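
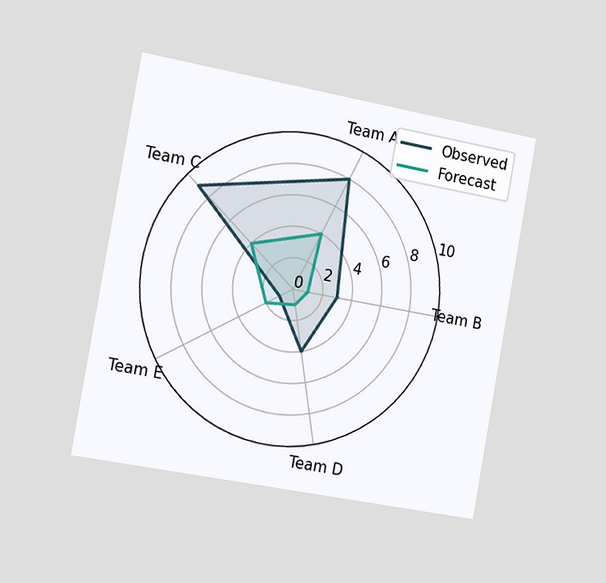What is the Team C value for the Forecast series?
4

The chart is tilted about 10° clockwise and viewed slightly from the left. On the Team C axis, Forecast reaches 4.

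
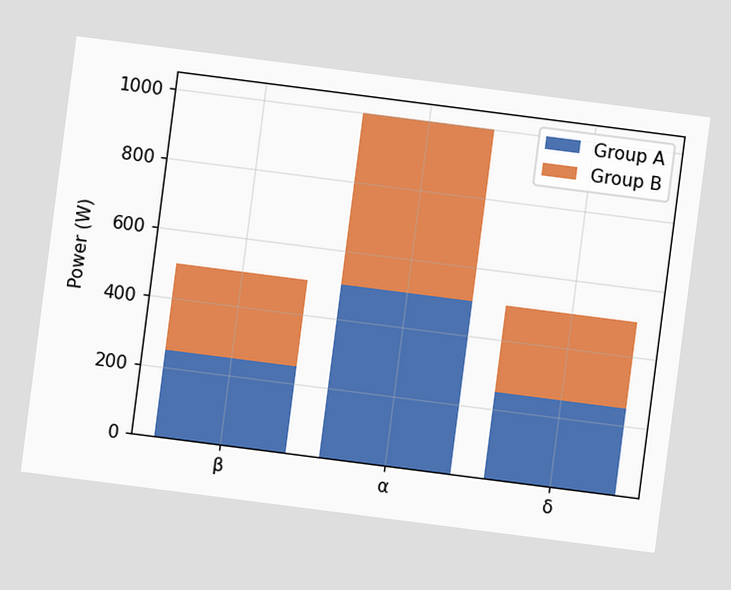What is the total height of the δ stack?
The chart is tilted about 7° clockwise. The δ stack's top reaches 500W on the y-axis.

500W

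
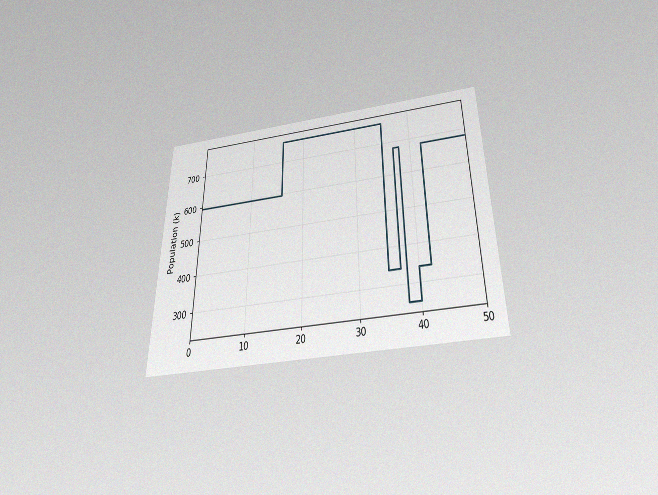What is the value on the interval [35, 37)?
340k

The chart is viewed slightly from below, with some photo noise. On [35, 37) the step sits at 340k.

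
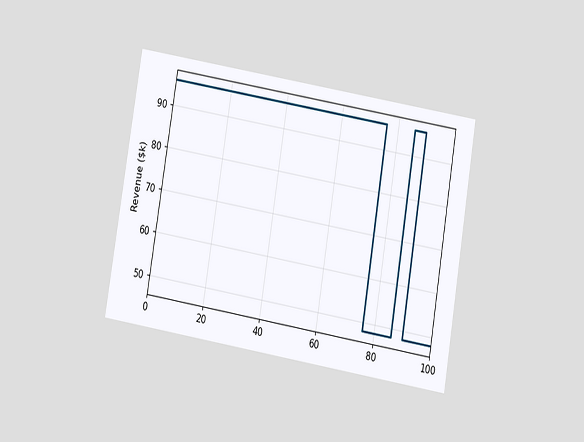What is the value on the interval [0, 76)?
$96k

The chart is tilted about 10° clockwise and viewed slightly from below. On [0, 76) the step sits at $96k.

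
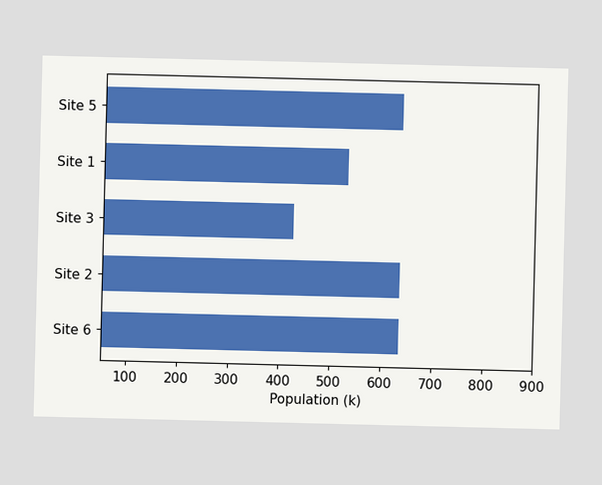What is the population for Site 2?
636k

Reading along the chart's x-axis, the Site 2 bar reaches 636k.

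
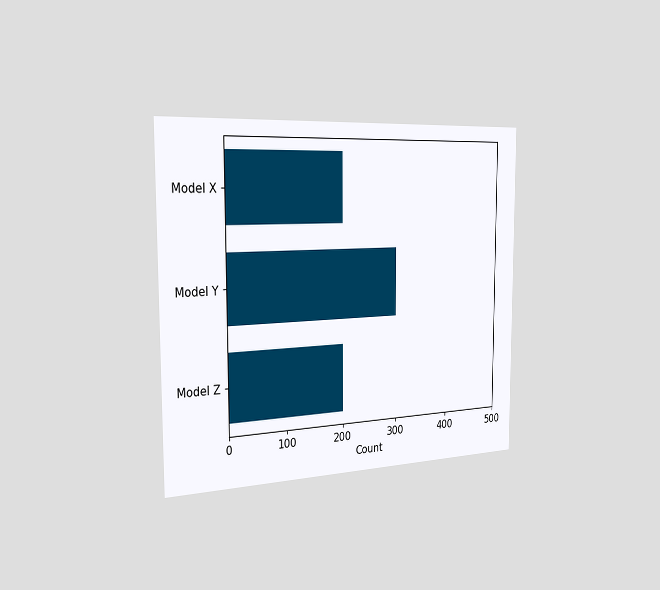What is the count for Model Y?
300

The chart is viewed slightly from the left. Reading along the chart's x-axis, the Model Y bar reaches 300.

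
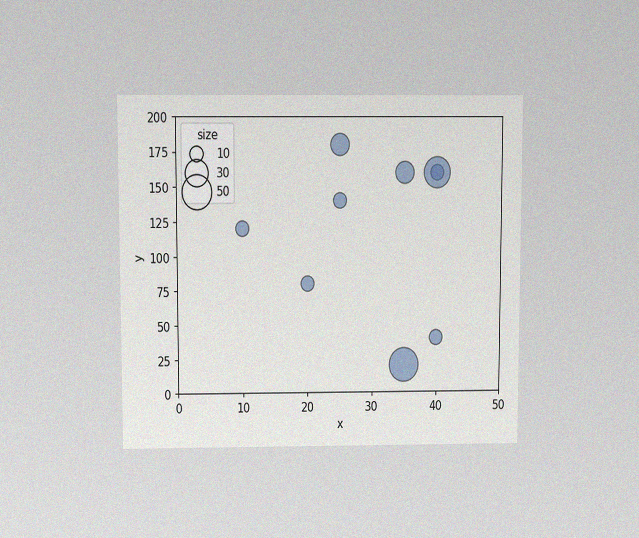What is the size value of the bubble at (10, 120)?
The chart is viewed slightly from above, with some photo noise. Matching the bubble at (10, 120) against the size legend gives 10.

10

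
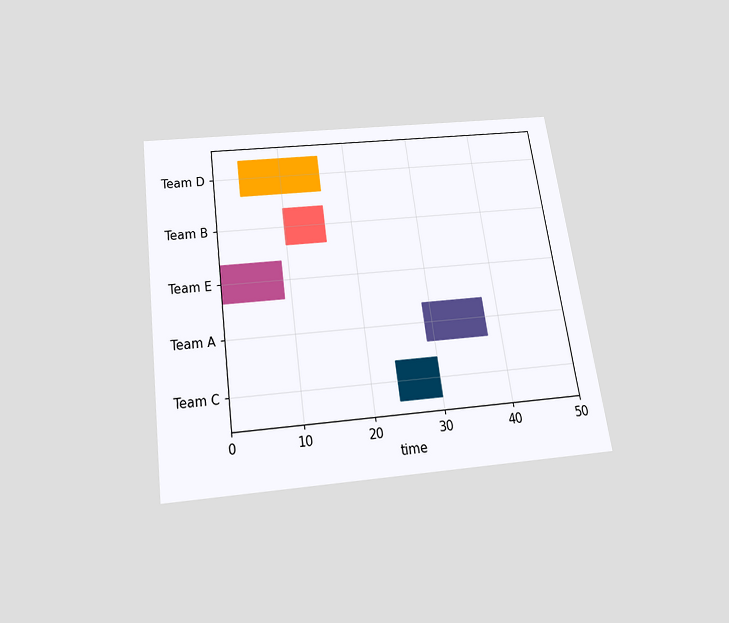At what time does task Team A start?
29

The chart is tilted about 8° counter-clockwise and viewed slightly from below. The Team A bar begins at t=29.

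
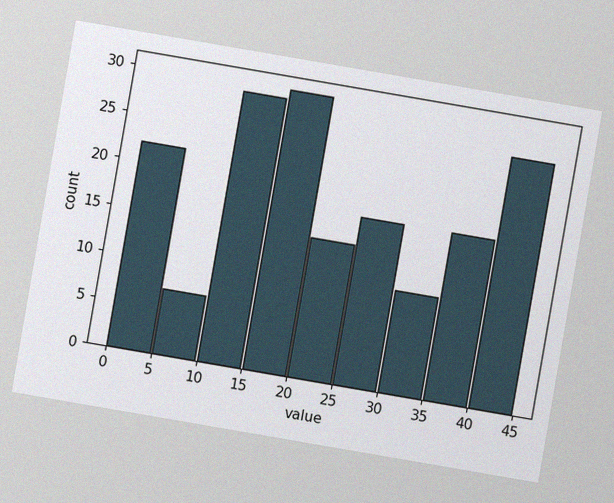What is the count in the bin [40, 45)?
The chart is tilted about 10° clockwise, with some photo noise. The [40, 45) bin has height 27.

27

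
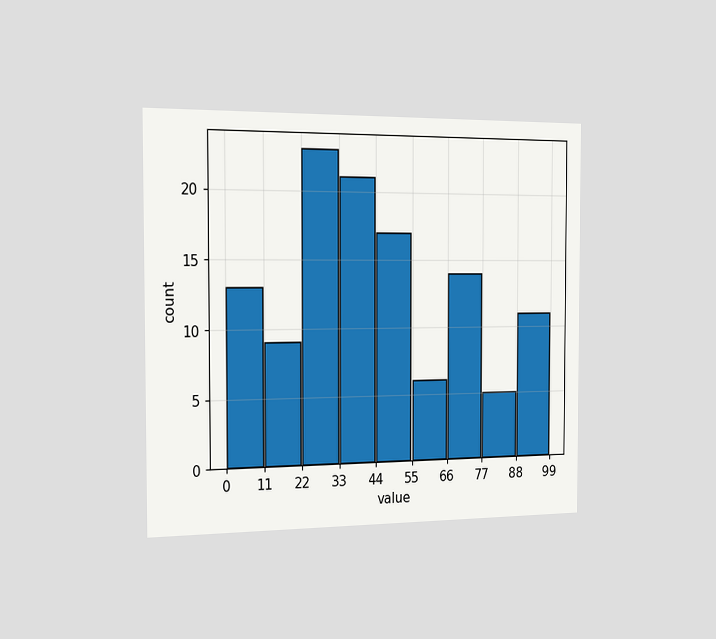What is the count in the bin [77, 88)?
5

The chart is viewed slightly from the left. The [77, 88) bin has height 5.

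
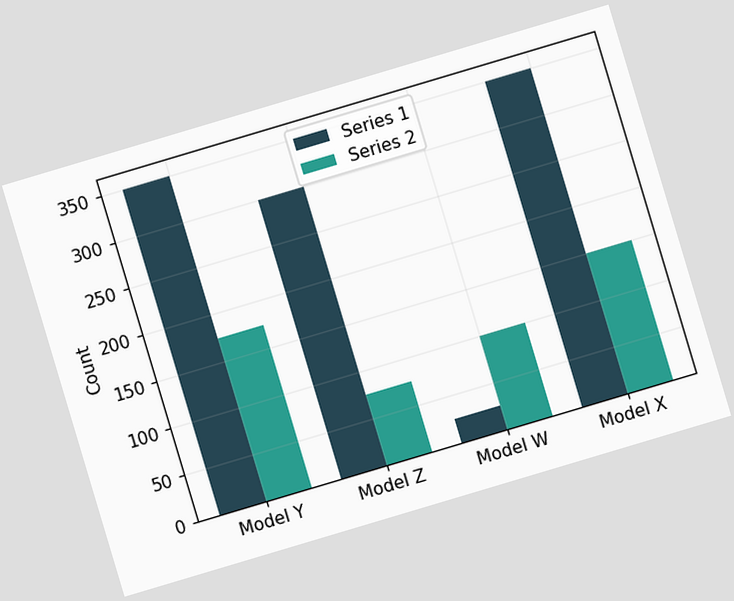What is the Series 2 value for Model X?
The chart is tilted about 17° counter-clockwise. The Series 2 bar at Model X reaches 150 on the y-axis.

150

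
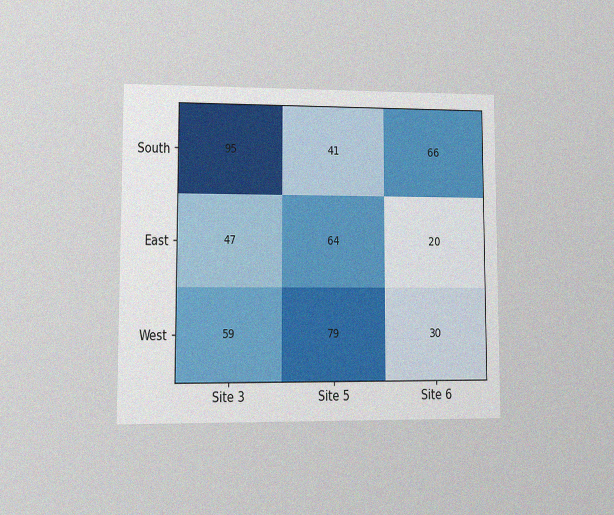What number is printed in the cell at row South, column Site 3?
95

The chart is viewed at a slight angle, with some photo noise. The (South, Site 3) cell reads 95.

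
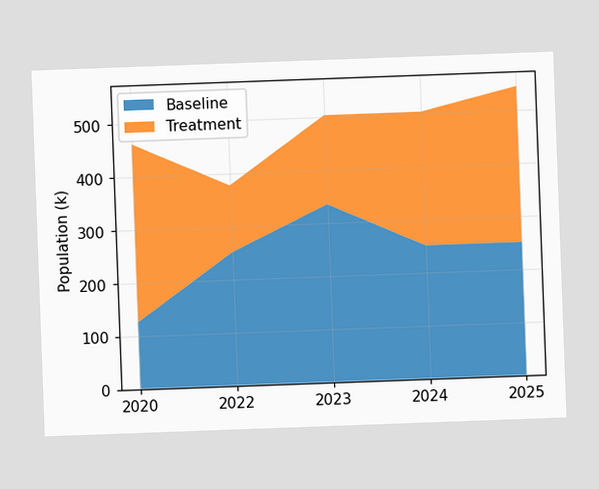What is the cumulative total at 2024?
The chart is tilted about 2° counter-clockwise. The stacked total at 2024 reaches 504k.

504k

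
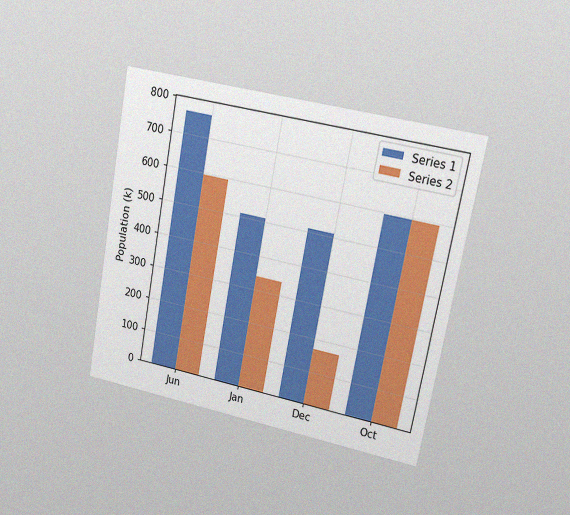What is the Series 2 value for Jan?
340k

The chart is tilted about 11° clockwise and viewed at a slight angle, with some photo noise. The Series 2 bar at Jan reaches 340k on the y-axis.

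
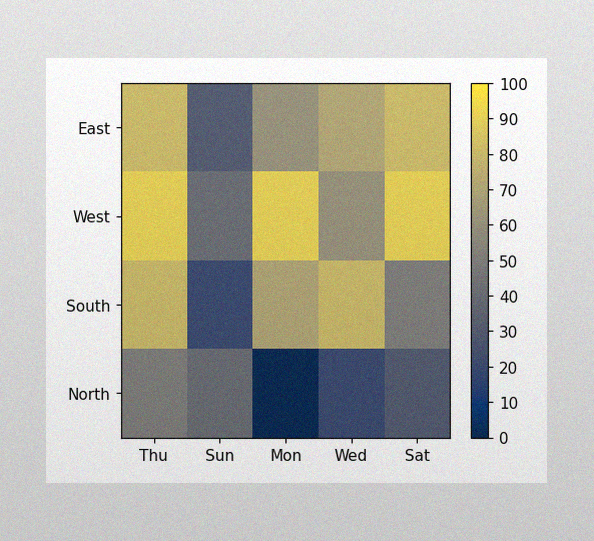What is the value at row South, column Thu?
80

The image has some photo noise and uneven lighting. Matching cell (South, Thu) against the colorbar gives 80.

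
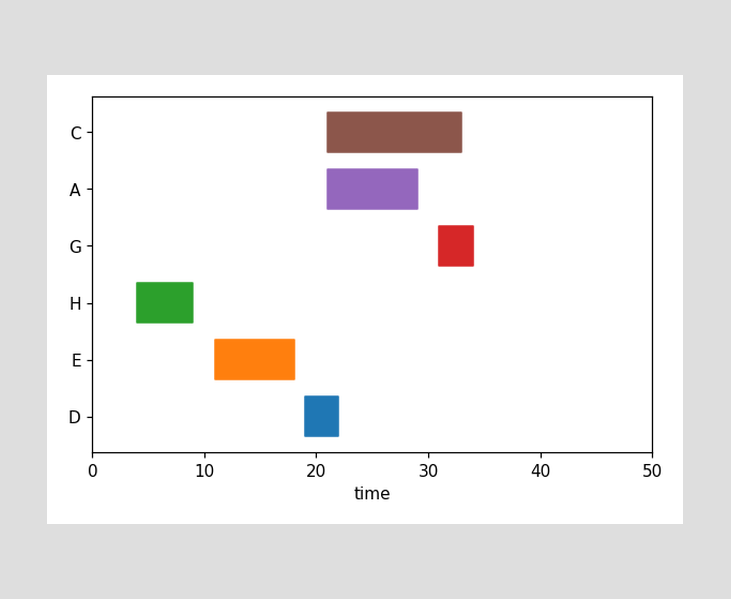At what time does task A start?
The A bar begins at t=21.

21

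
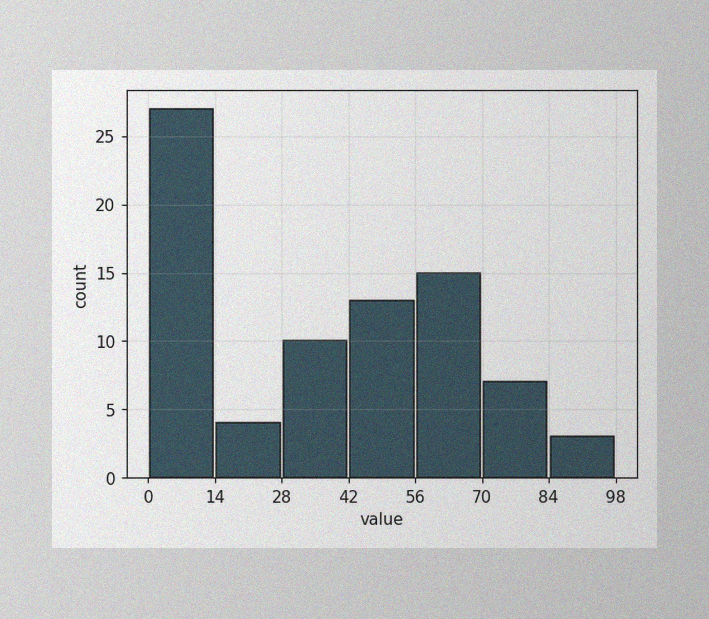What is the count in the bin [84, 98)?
The image has some photo noise and uneven lighting. The [84, 98) bin has height 3.

3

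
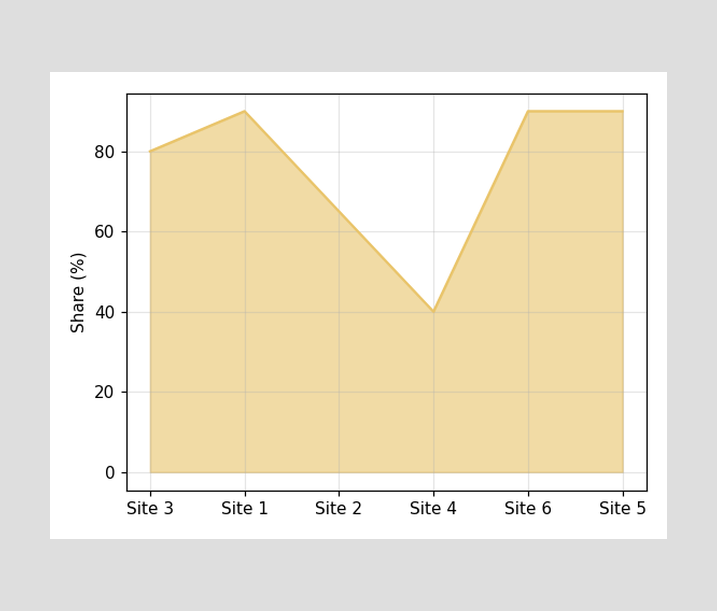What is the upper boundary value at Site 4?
40%

At Site 4 the upper boundary is at 40%.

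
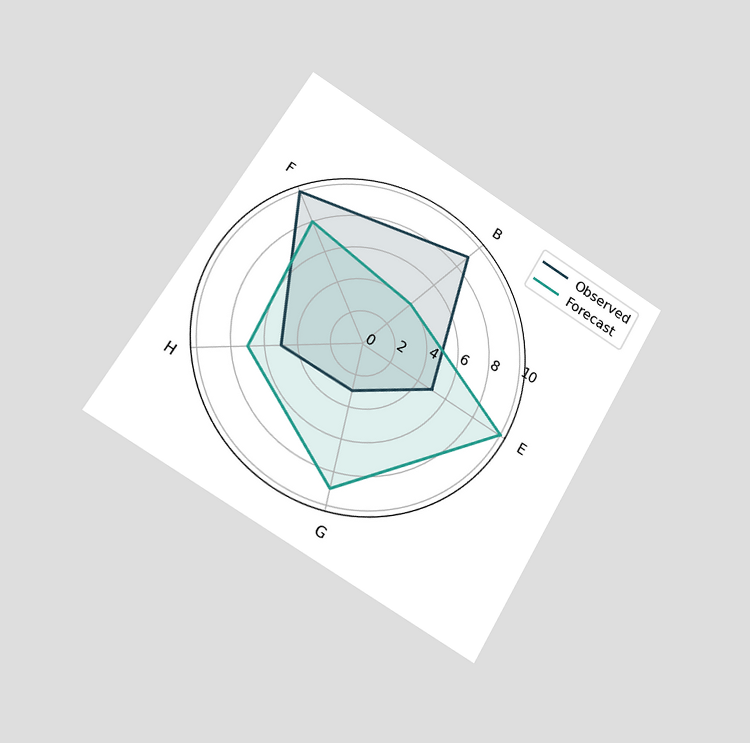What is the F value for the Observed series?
10

The chart is tilted about 30° clockwise and viewed at a slight angle. On the F axis, Observed reaches 10.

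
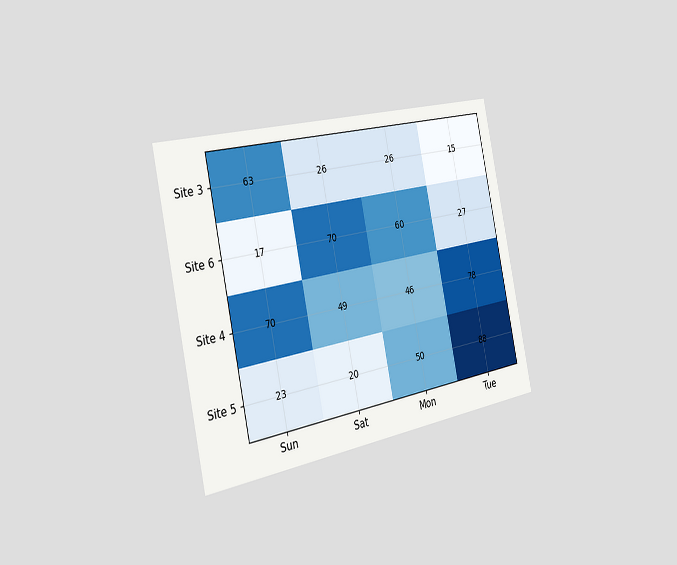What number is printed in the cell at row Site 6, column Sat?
70

The chart is tilted about 12° counter-clockwise and viewed slightly from the left. The (Site 6, Sat) cell reads 70.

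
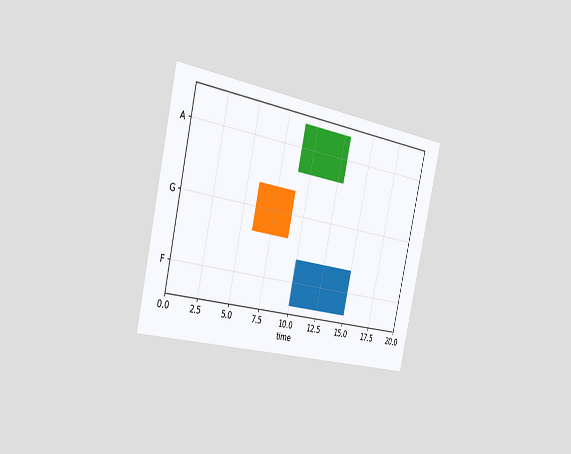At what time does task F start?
10

The chart is tilted about 13° clockwise and viewed slightly from the left. The F bar begins at t=10.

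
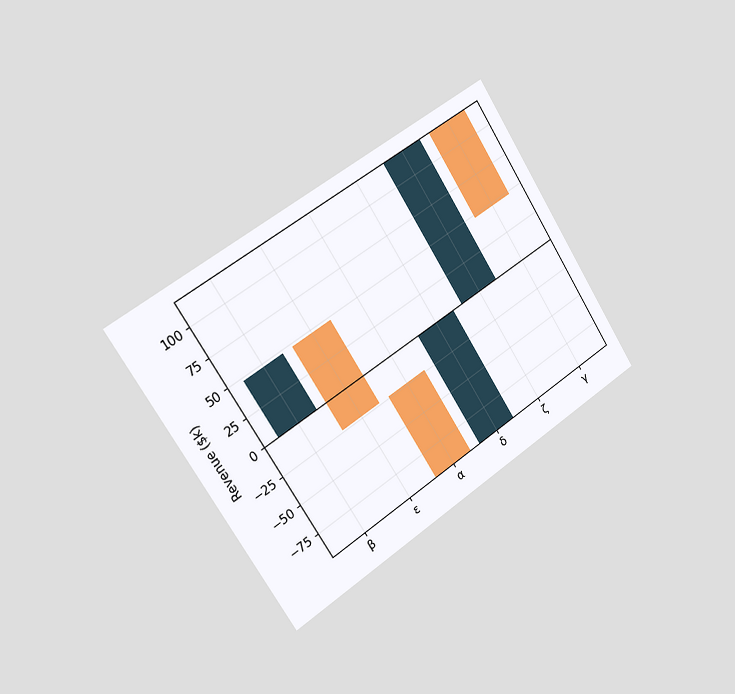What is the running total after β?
$48k

The chart is tilted about 33° counter-clockwise and viewed slightly from the left. After β the running total reaches $48k.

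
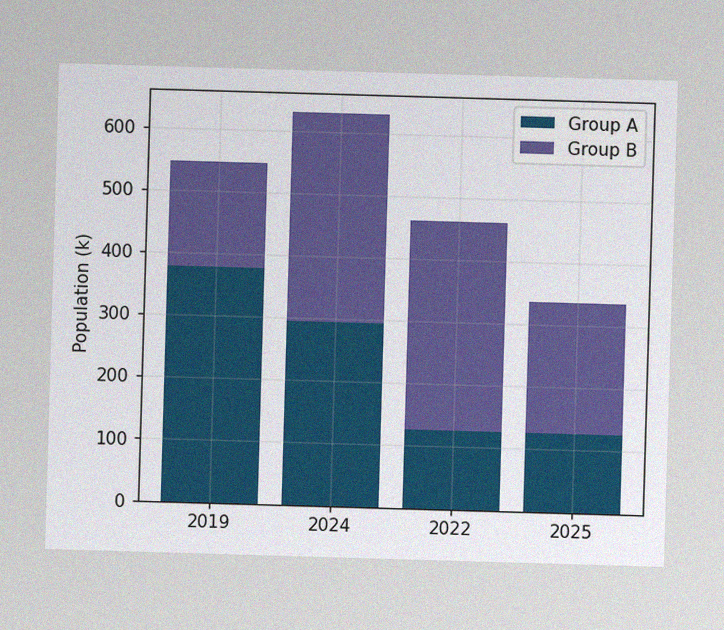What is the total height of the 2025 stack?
336k

The image has some photo noise and uneven lighting. The 2025 stack's top reaches 336k on the y-axis.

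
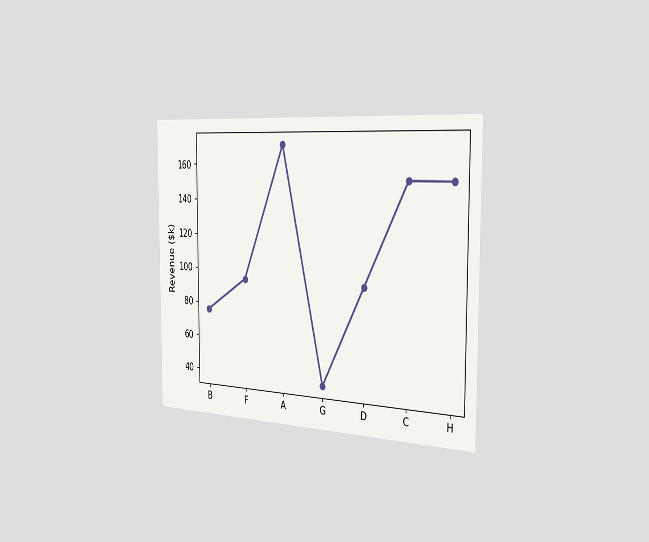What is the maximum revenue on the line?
The chart is viewed slightly from the right. The highest point is at A, and reading across to the y-axis gives $171k.

$171k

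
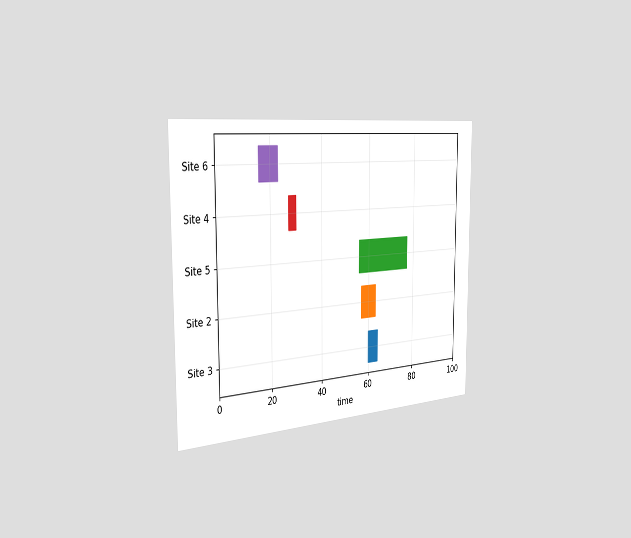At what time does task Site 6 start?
The chart is viewed slightly from the left. The Site 6 bar begins at t=16.

16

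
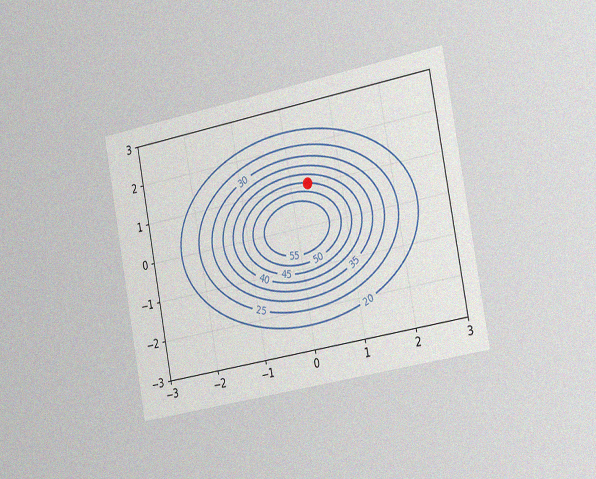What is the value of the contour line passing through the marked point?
45

The chart is tilted about 11° counter-clockwise and viewed slightly from the right, with some photo noise. The marked point sits on the contour labelled 45.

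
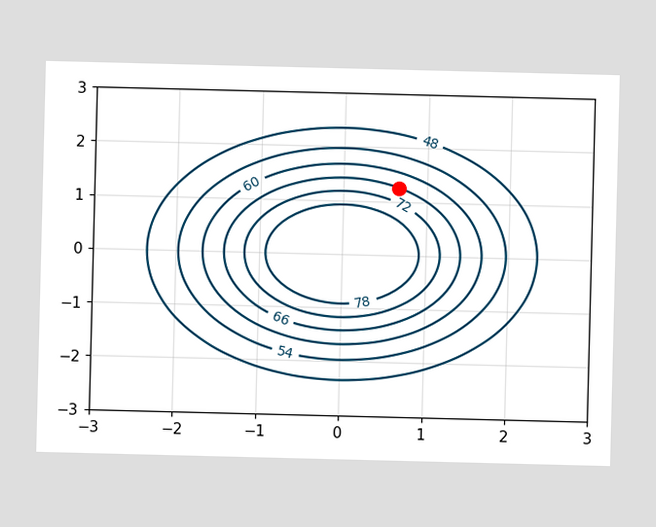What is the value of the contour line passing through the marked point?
The marked point sits on the contour labelled 66.

66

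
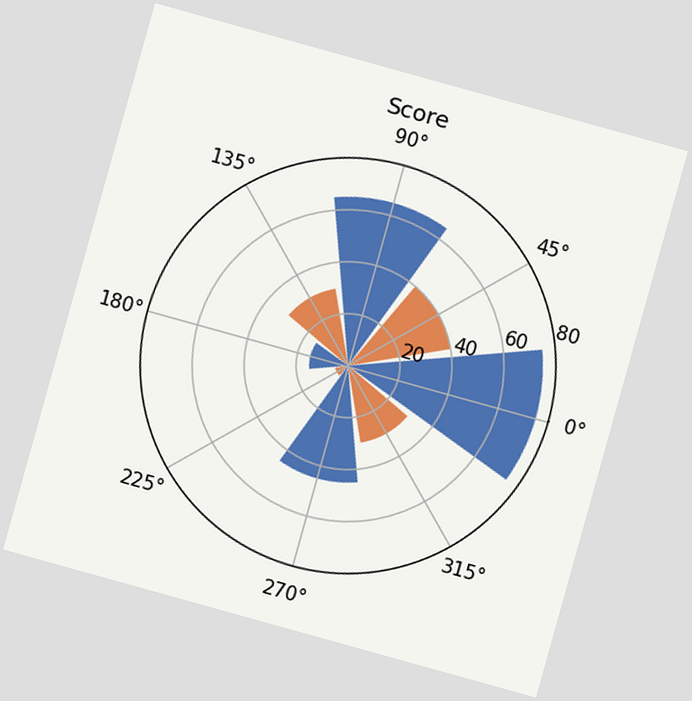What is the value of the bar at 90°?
The chart is tilted about 16° clockwise. The bar at 90° reaches 65 on the radial axis.

65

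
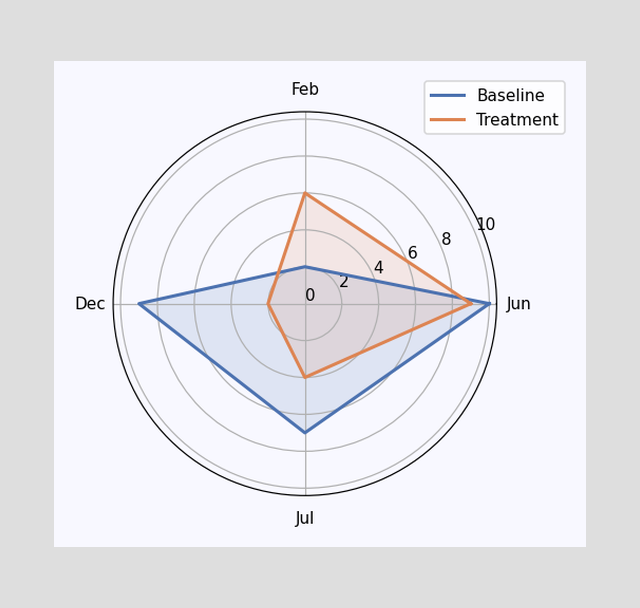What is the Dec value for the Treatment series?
2

On the Dec axis, Treatment reaches 2.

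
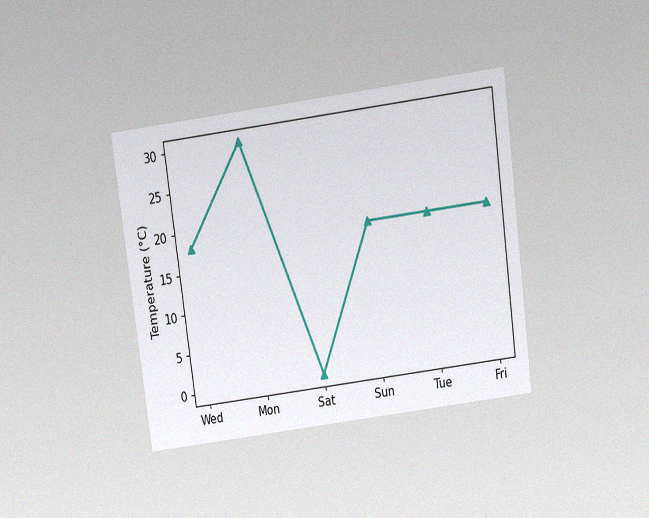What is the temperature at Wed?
18°C

The chart is tilted about 8° counter-clockwise and viewed slightly from above, with some photo noise. At Wed, the line is at 18°C.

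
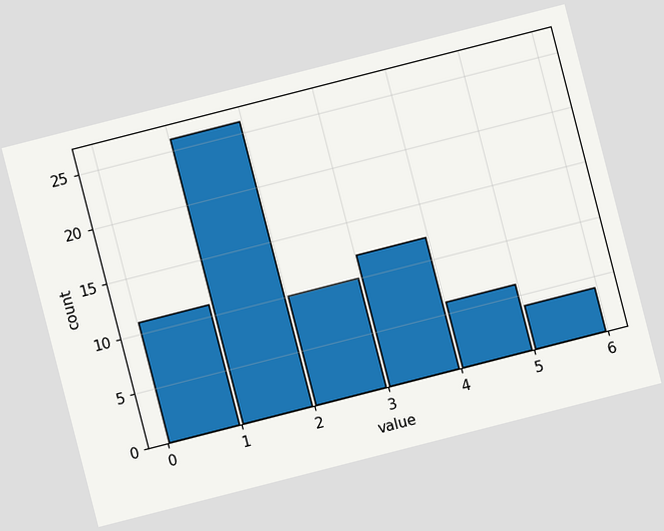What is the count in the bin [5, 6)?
The chart is tilted about 14° counter-clockwise. The [5, 6) bin has height 4.

4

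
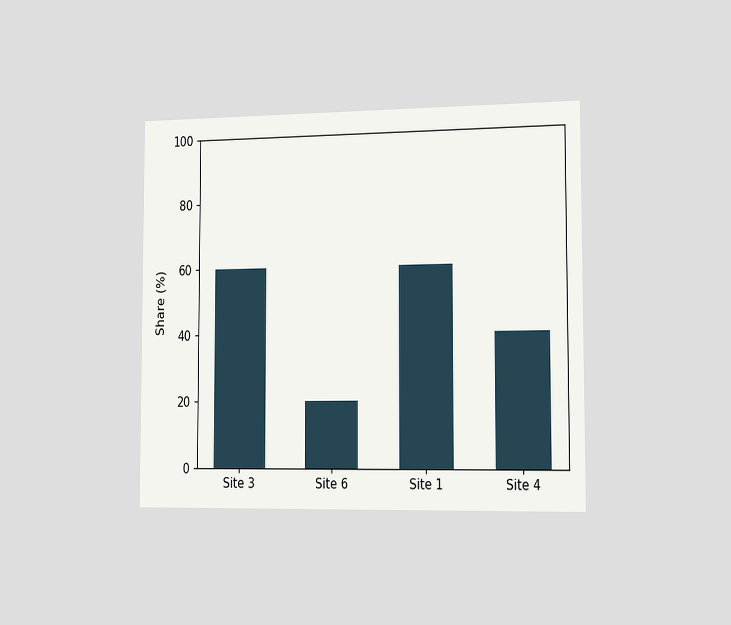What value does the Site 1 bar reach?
60%

The chart is viewed slightly from the right. Reading along the chart's y-axis, the Site 1 bar reaches 60%.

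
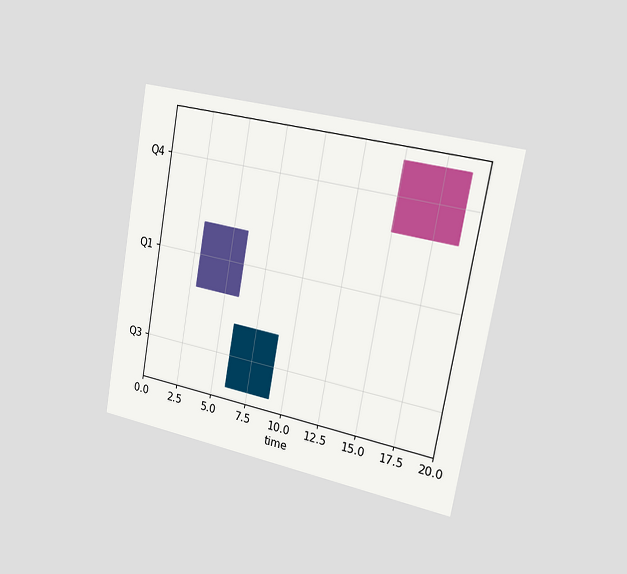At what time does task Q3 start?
6

The chart is tilted about 10° clockwise and viewed slightly from the right. The Q3 bar begins at t=6.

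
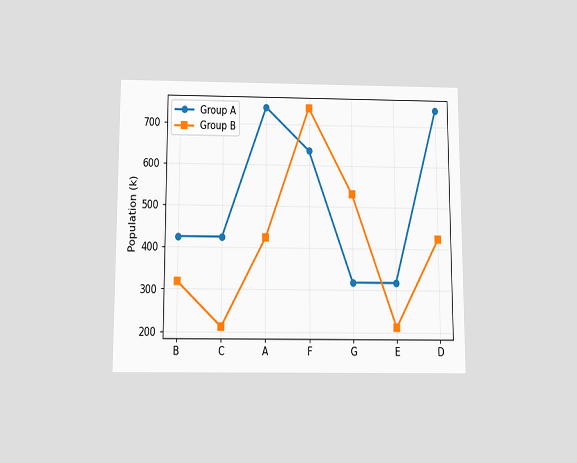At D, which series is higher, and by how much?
Group A, by 318k

The chart is viewed slightly from below. At D, Group A sits above the other line by 318k.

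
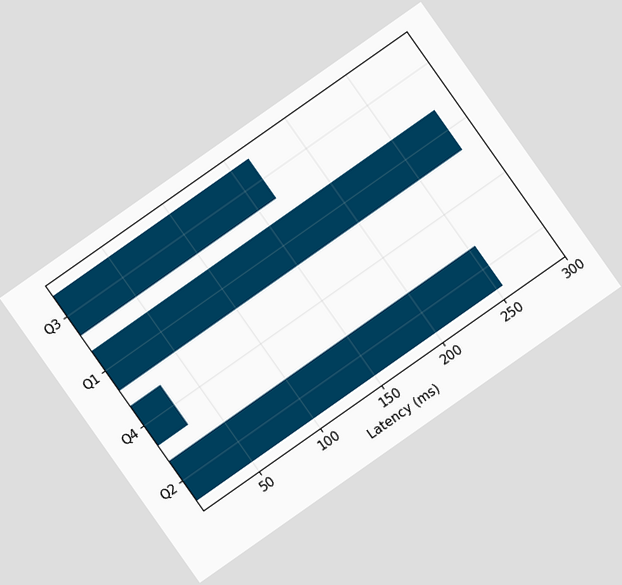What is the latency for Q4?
The chart is tilted about 35° counter-clockwise. Reading along the chart's x-axis, the Q4 bar reaches 30ms.

30ms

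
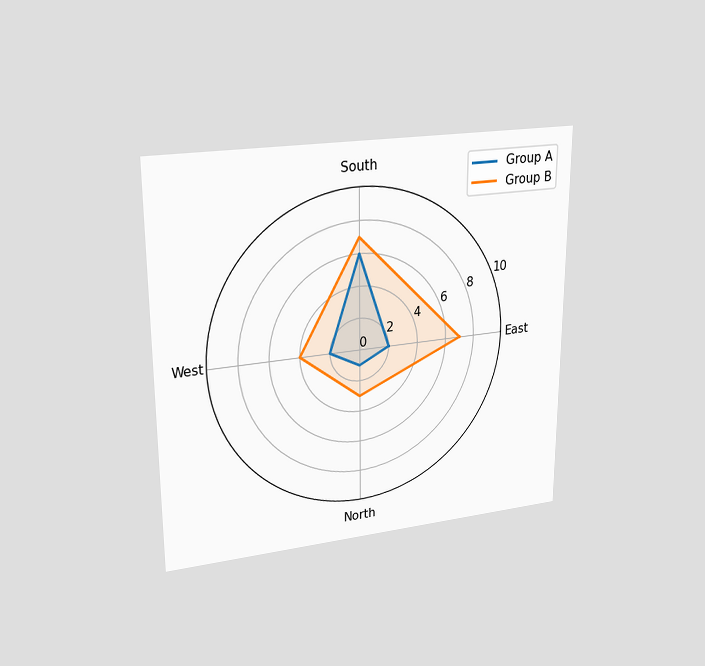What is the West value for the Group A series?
2

The chart is viewed at a slight angle. On the West axis, Group A reaches 2.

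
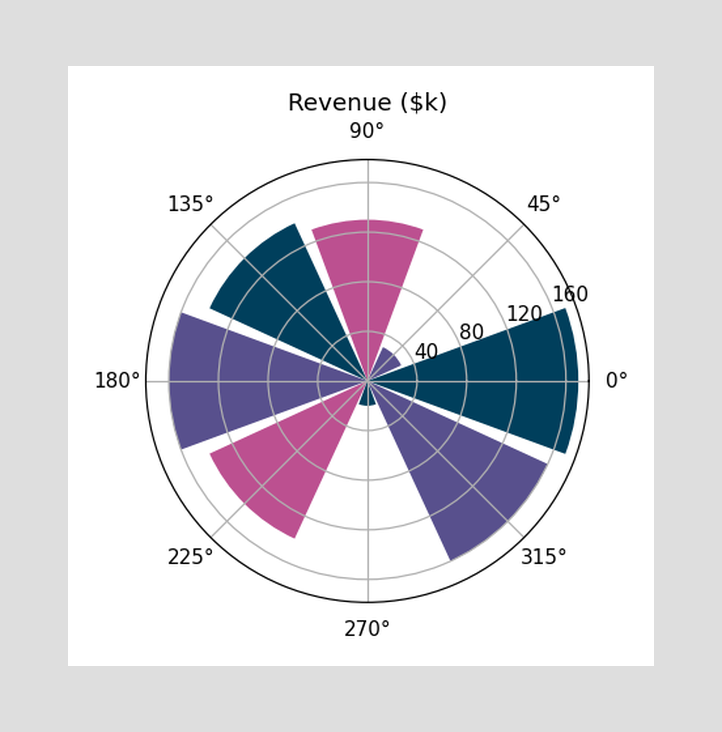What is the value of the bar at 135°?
$140k

The bar at 135° reaches $140k on the radial axis.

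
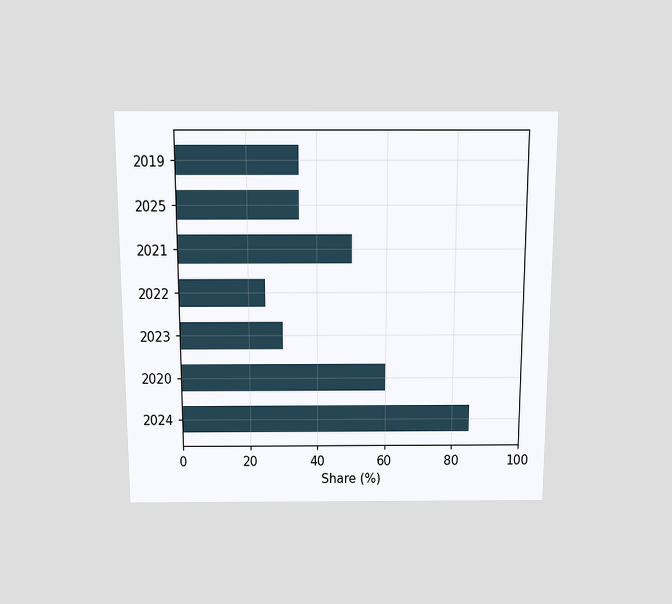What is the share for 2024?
85%

The chart is viewed slightly from above. Reading along the chart's x-axis, the 2024 bar reaches 85%.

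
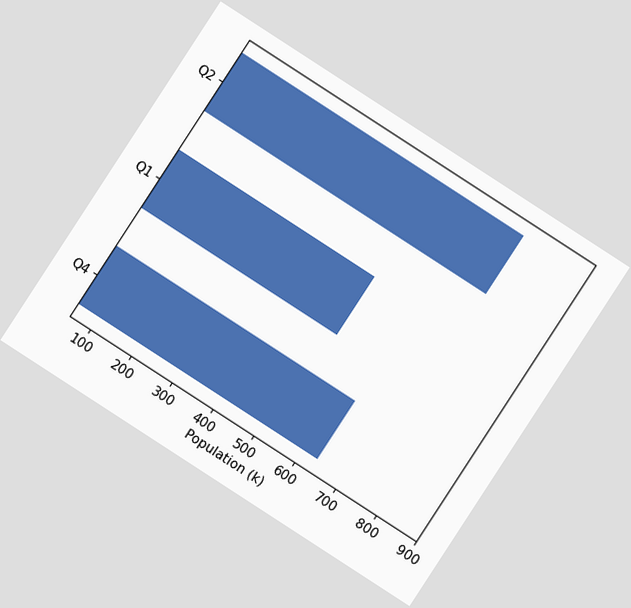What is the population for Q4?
636k

The chart is tilted about 33° clockwise. Reading along the chart's x-axis, the Q4 bar reaches 636k.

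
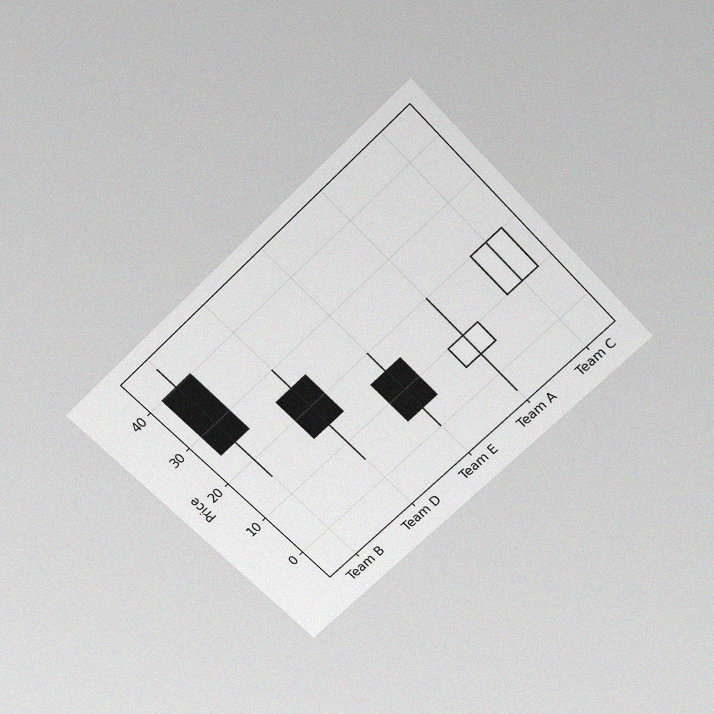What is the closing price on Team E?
The chart is tilted about 44° counter-clockwise and viewed slightly from above, with some photo noise. The Team E candle closes at 5.

5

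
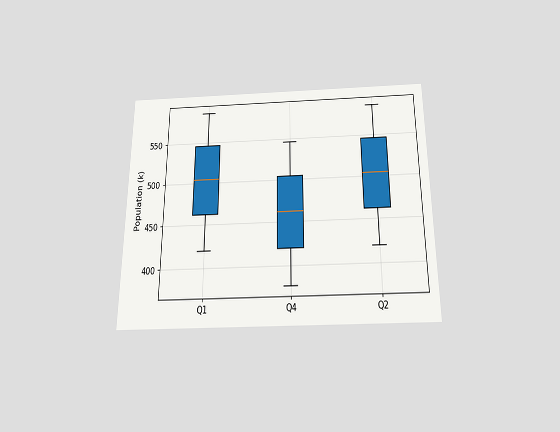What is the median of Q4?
462k

The chart is viewed slightly from below. The median line in the Q4 box sits at 462k.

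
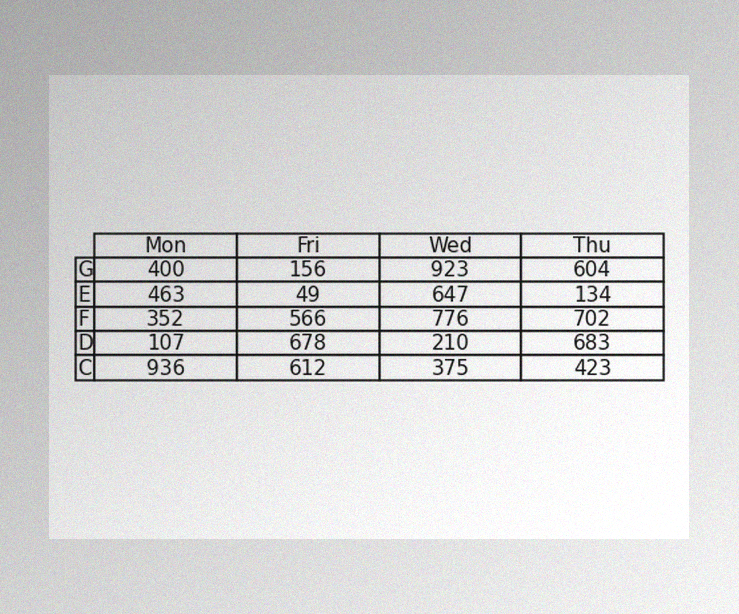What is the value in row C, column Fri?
The image has some photo noise and uneven lighting. The (C, Fri) cell reads 612.

612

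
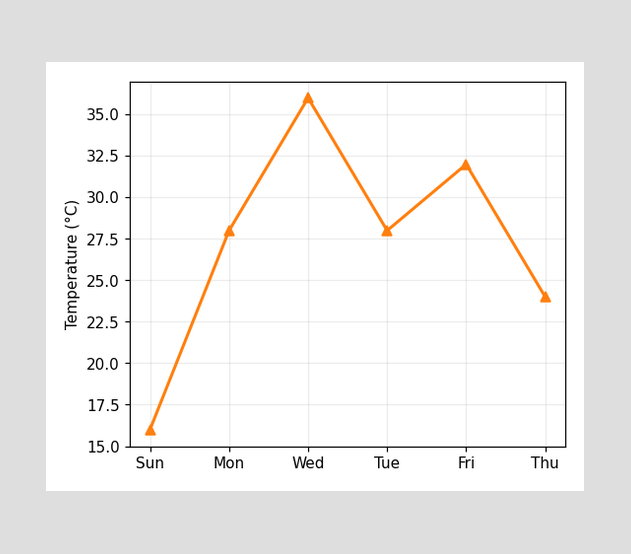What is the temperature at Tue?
At Tue, the line is at 28°C.

28°C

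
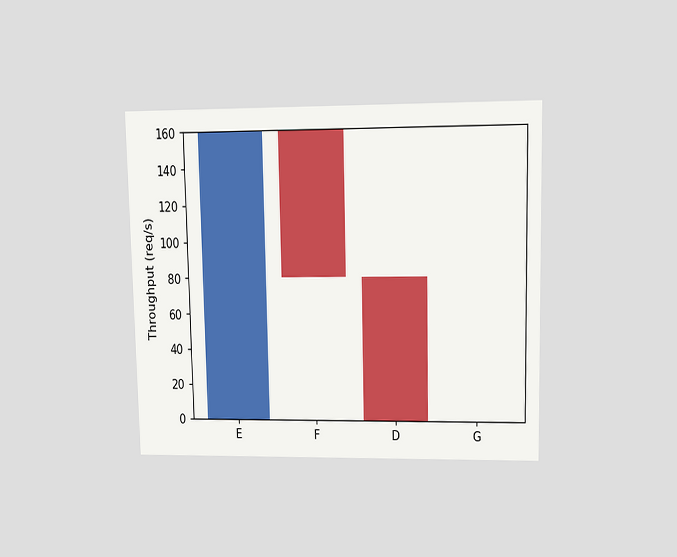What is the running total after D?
The chart is viewed at a slight angle. After D the running total reaches 0req/s.

0req/s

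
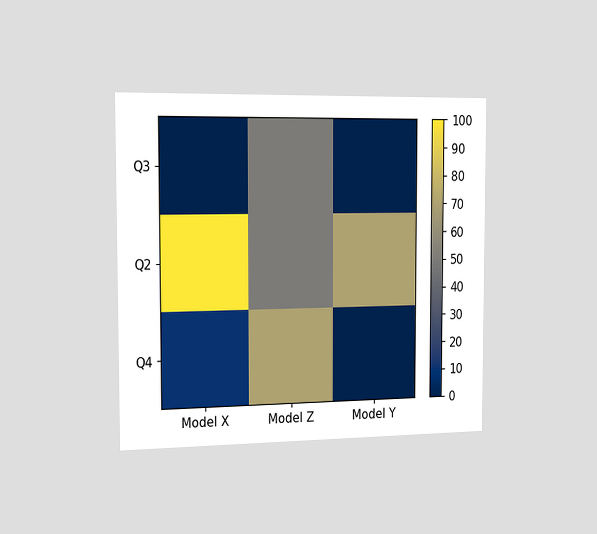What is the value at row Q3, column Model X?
0

The chart is viewed slightly from the left. Matching cell (Q3, Model X) against the colorbar gives 0.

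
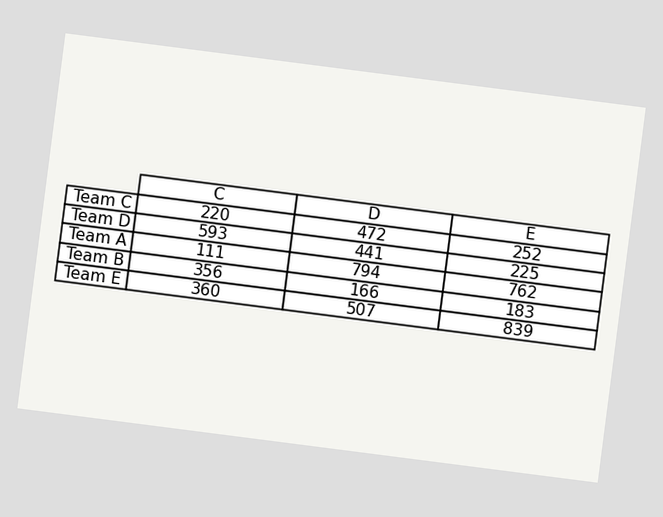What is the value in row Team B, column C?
356

The chart is tilted about 7° clockwise. The (Team B, C) cell reads 356.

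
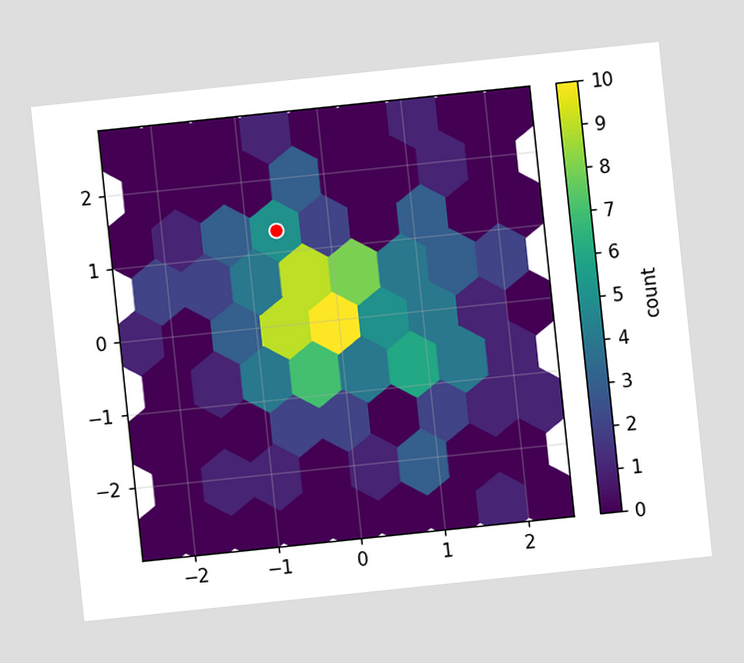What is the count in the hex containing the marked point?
The chart is tilted about 6° counter-clockwise. The marked hex reads 5 on the colorbar.

5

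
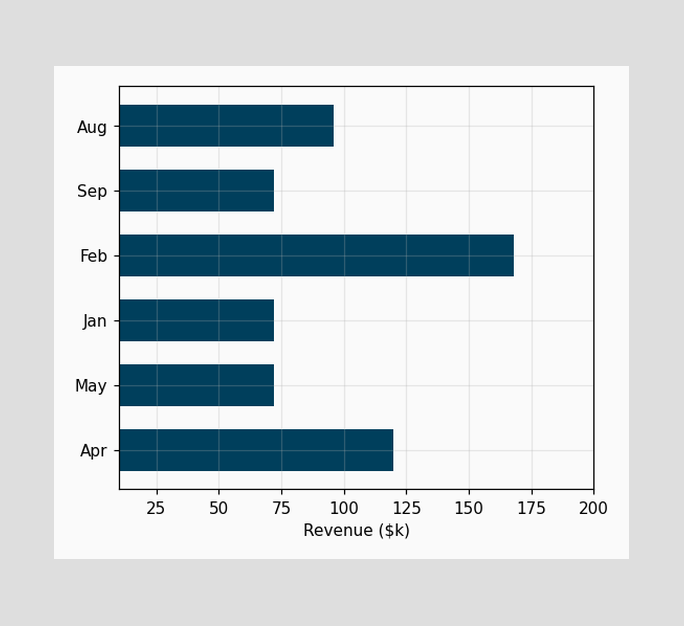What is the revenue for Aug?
Reading along the chart's x-axis, the Aug bar reaches $96k.

$96k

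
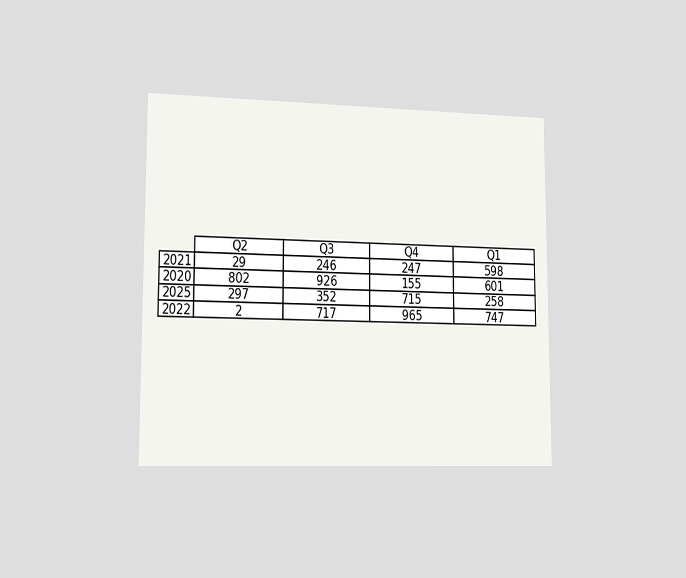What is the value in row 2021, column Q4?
247

The chart is viewed slightly from the left. The (2021, Q4) cell reads 247.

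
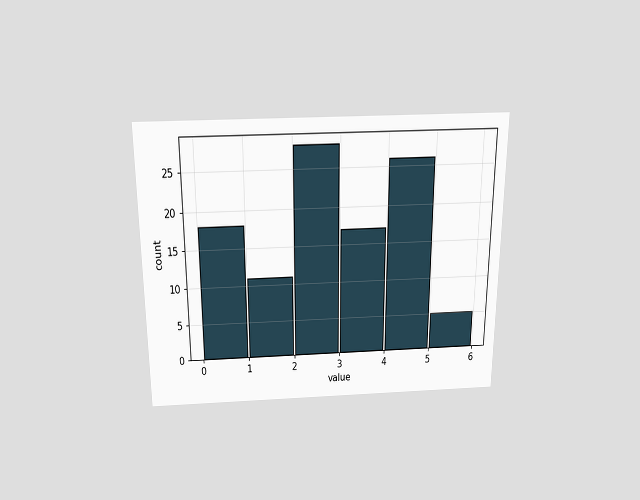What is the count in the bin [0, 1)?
18

The chart is viewed slightly from above. The [0, 1) bin has height 18.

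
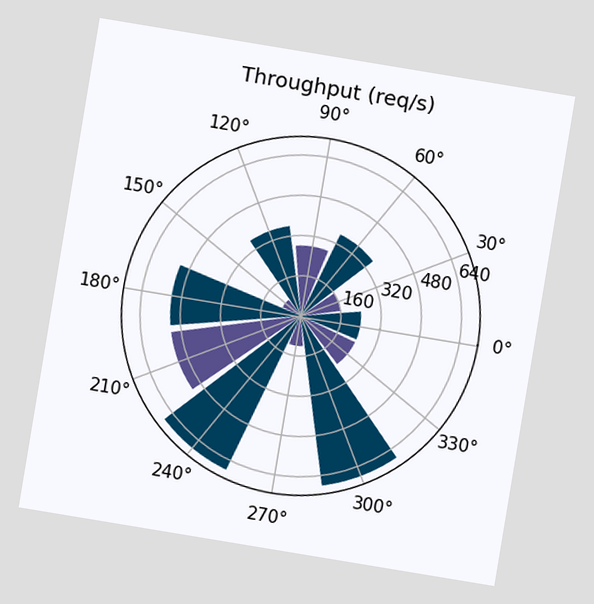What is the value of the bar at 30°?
160req/s

The chart is tilted about 9° clockwise. The bar at 30° reaches 160req/s on the radial axis.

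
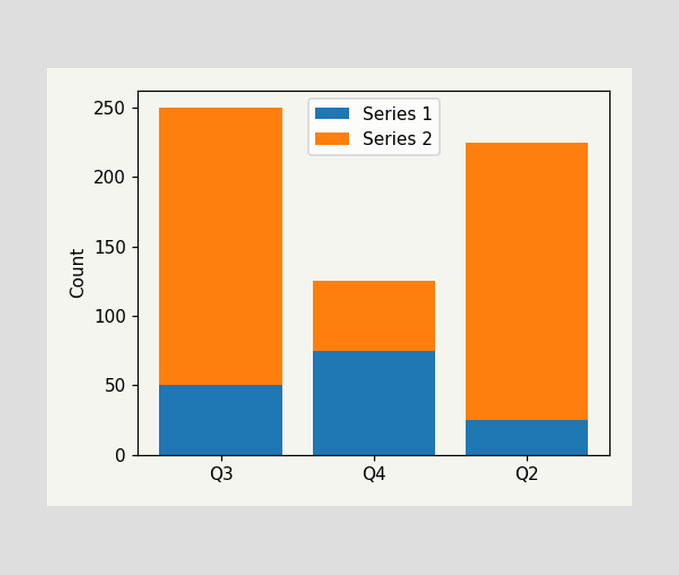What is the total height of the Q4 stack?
The Q4 stack's top reaches 125 on the y-axis.

125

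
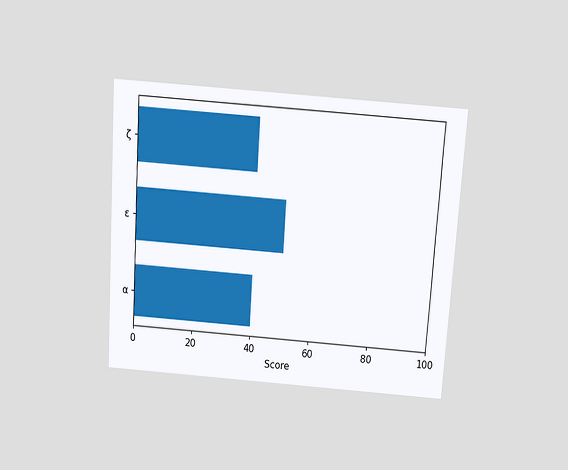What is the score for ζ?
The chart is tilted about 4° clockwise and viewed slightly from above. Reading along the chart's x-axis, the ζ bar reaches 40.

40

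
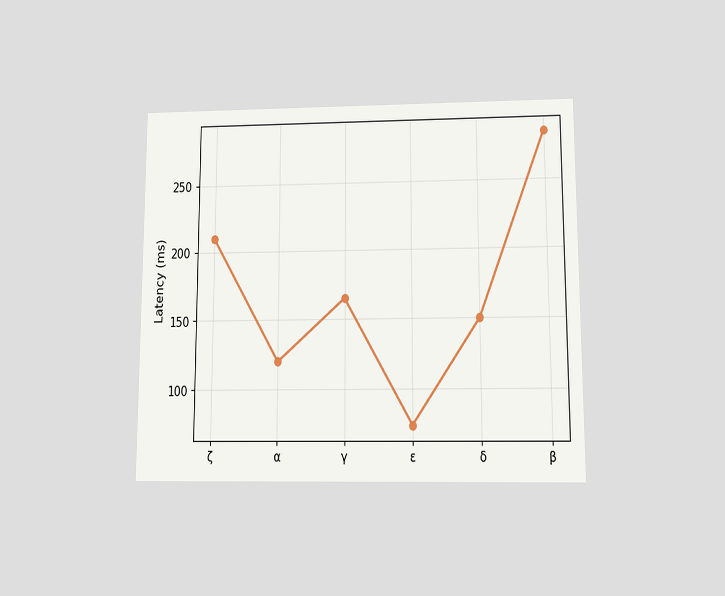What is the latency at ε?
75ms

The chart is viewed slightly from below. At ε, the line is at 75ms.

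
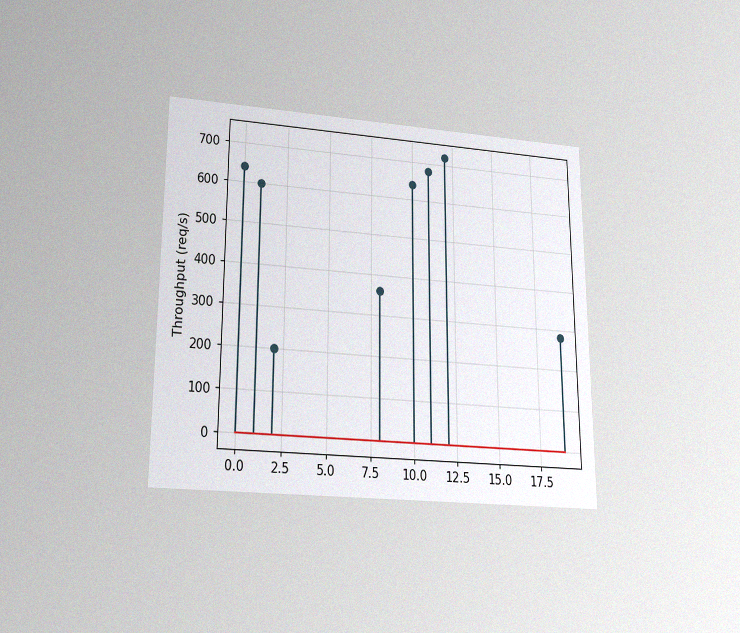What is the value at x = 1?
600req/s

The chart is viewed slightly from below, with some photo noise. The stem at x=1 reaches 600req/s.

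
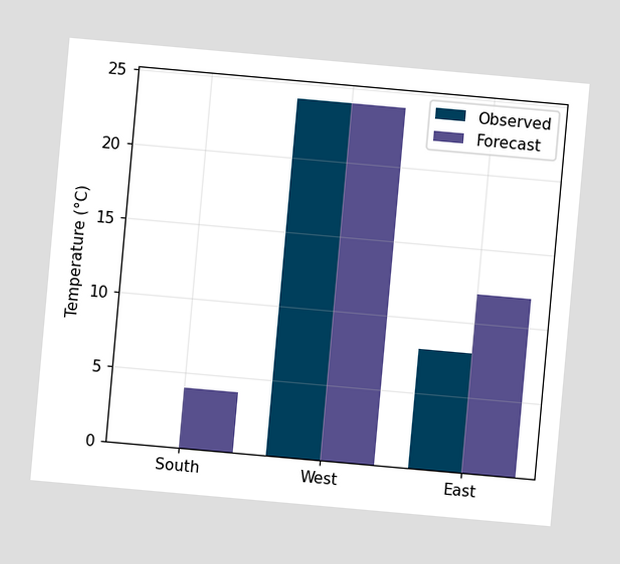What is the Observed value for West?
The chart is tilted about 5° clockwise. The Observed bar at West reaches 24°C on the y-axis.

24°C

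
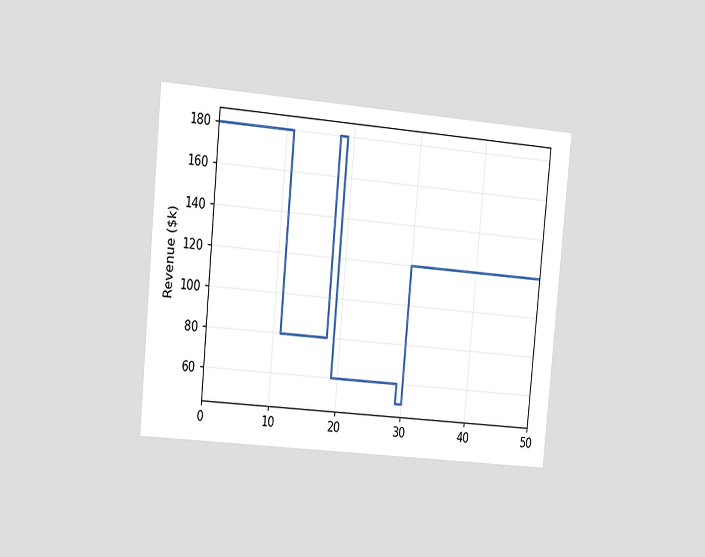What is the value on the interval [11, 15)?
$80k

The chart is tilted about 5° clockwise and viewed slightly from the left. On [11, 15) the step sits at $80k.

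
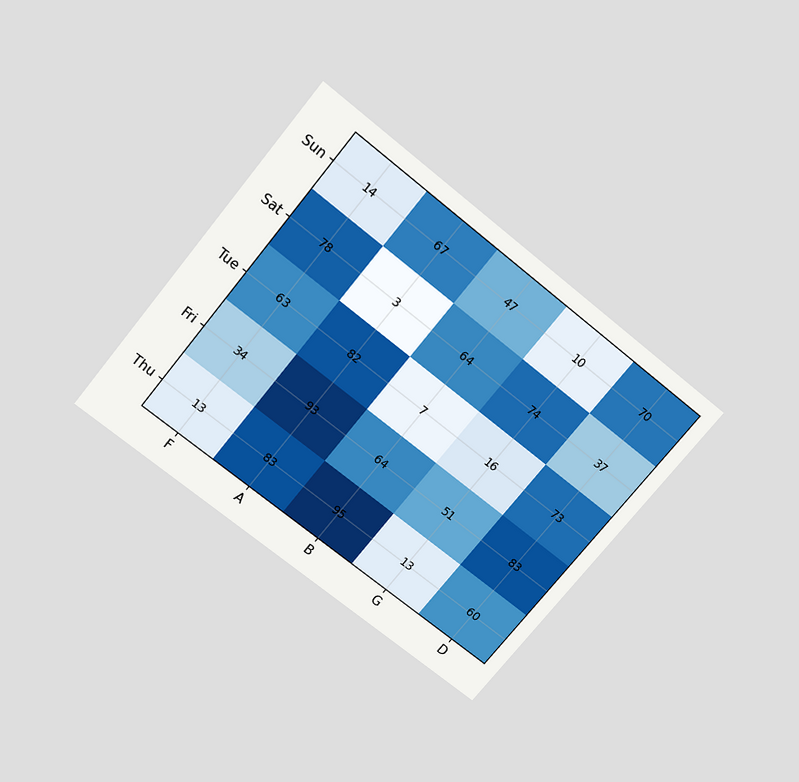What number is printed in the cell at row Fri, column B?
The chart is tilted about 39° clockwise and viewed slightly from above. The (Fri, B) cell reads 64.

64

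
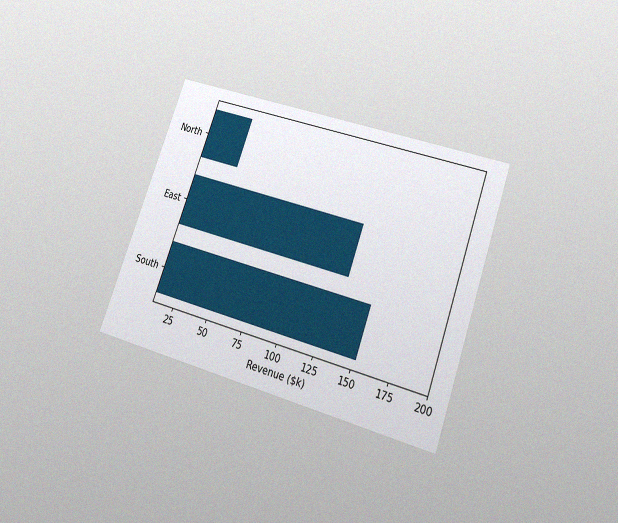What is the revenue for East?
The chart is tilted about 20° clockwise and viewed slightly from below, with some photo noise. Reading along the chart's x-axis, the East bar reaches $133k.

$133k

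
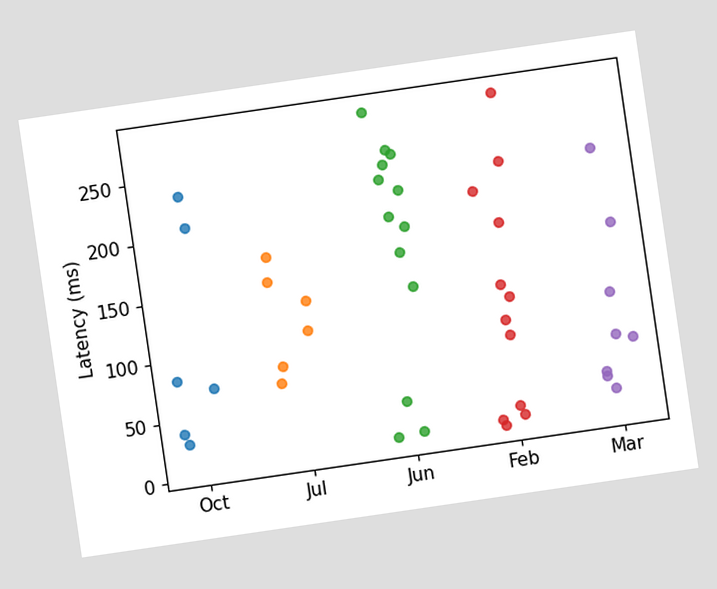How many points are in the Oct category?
6

The chart is tilted about 8° counter-clockwise. Counting the markers in the Oct column gives 6.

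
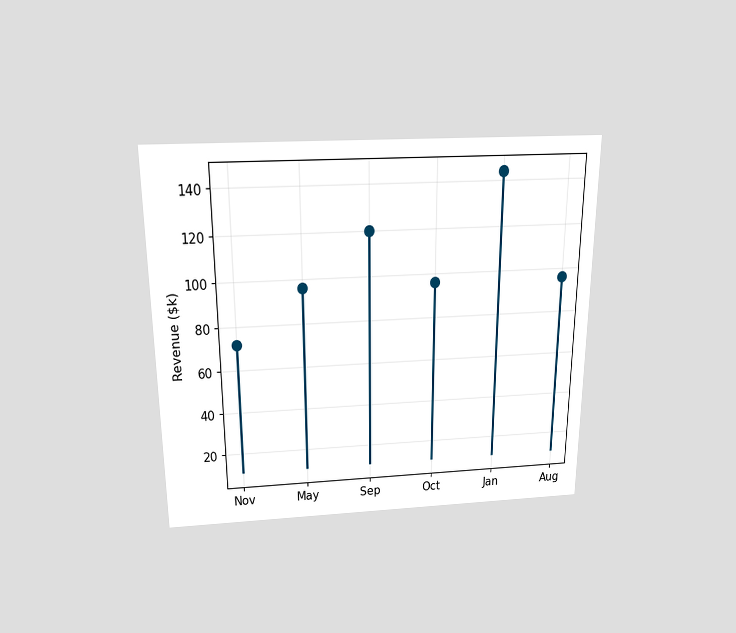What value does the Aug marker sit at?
The chart is viewed slightly from above. The Aug marker sits at $96k.

$96k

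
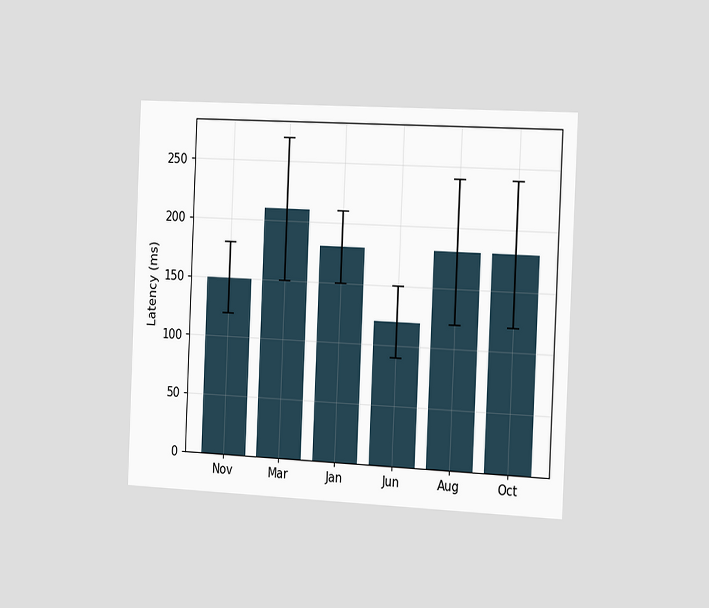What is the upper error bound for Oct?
The chart is tilted about 2° clockwise and viewed slightly from the right. The Oct bar's upper whisker reaches 240ms.

240ms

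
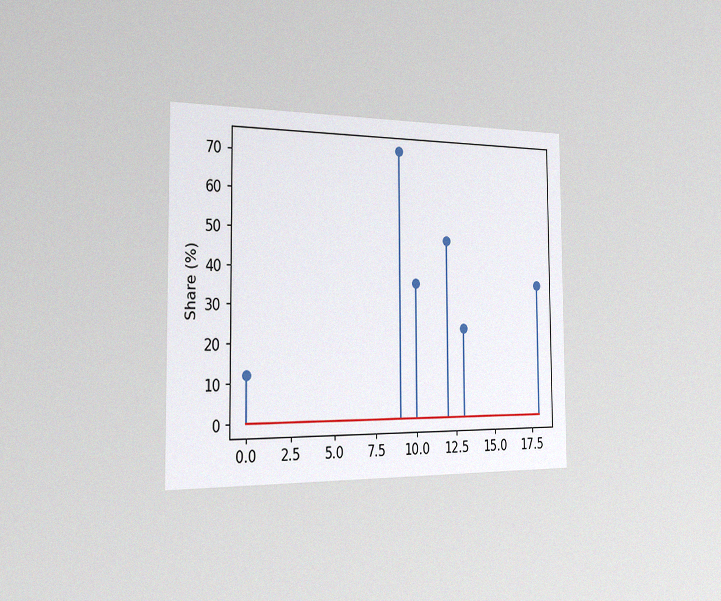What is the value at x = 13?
24%

The chart is viewed slightly from the left, with some photo noise. The stem at x=13 reaches 24%.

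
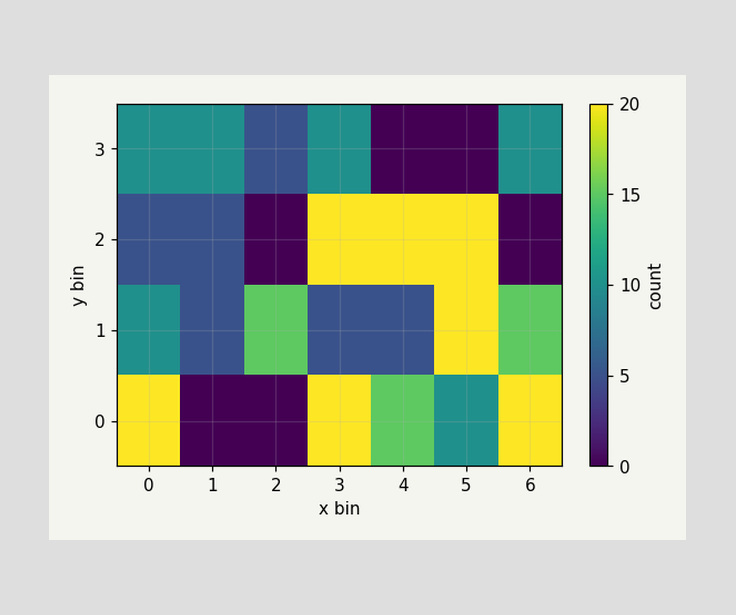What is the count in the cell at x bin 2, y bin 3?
5

Matching the cell (2, 3) against the colorbar gives 5.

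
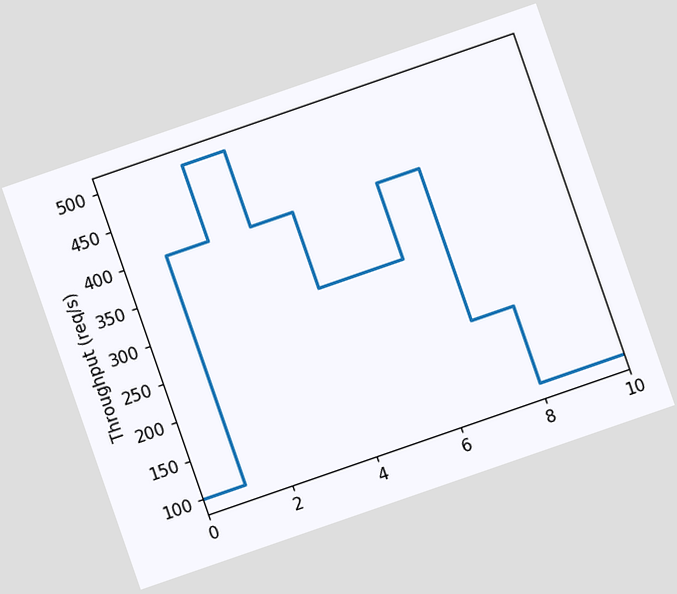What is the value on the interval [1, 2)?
400req/s

The chart is tilted about 19° counter-clockwise. On [1, 2) the step sits at 400req/s.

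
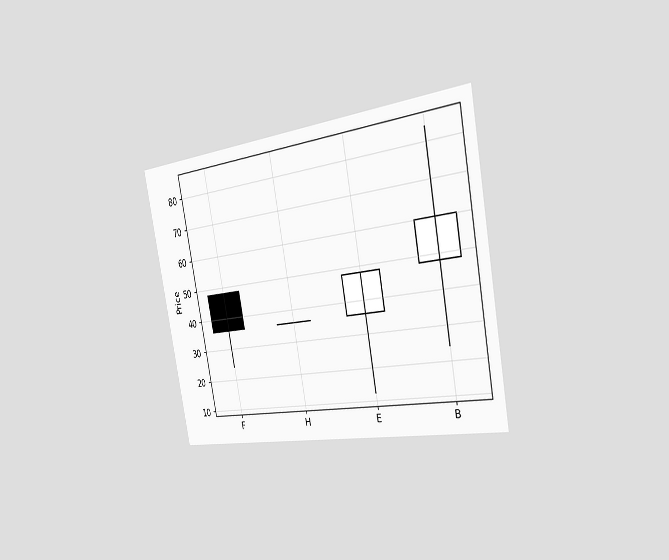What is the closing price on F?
36

The chart is tilted about 10° counter-clockwise and viewed slightly from the right. The F candle closes at 36.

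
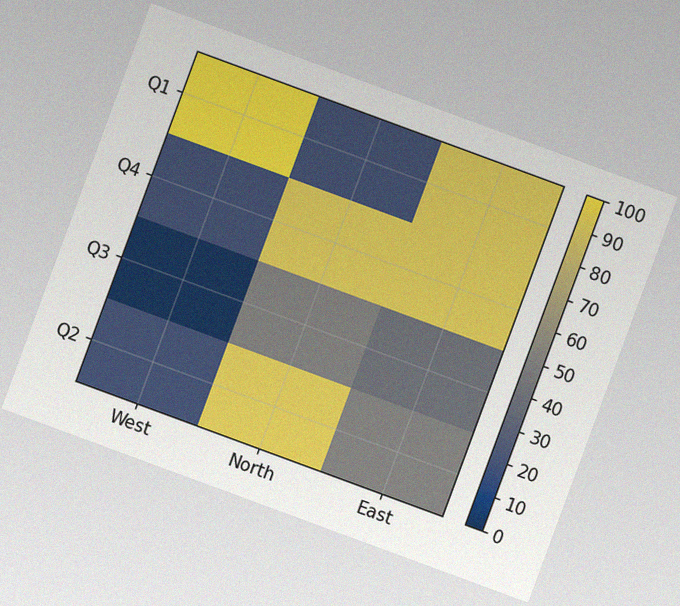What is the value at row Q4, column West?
20

The chart is tilted about 20° clockwise, with some photo noise. Matching cell (Q4, West) against the colorbar gives 20.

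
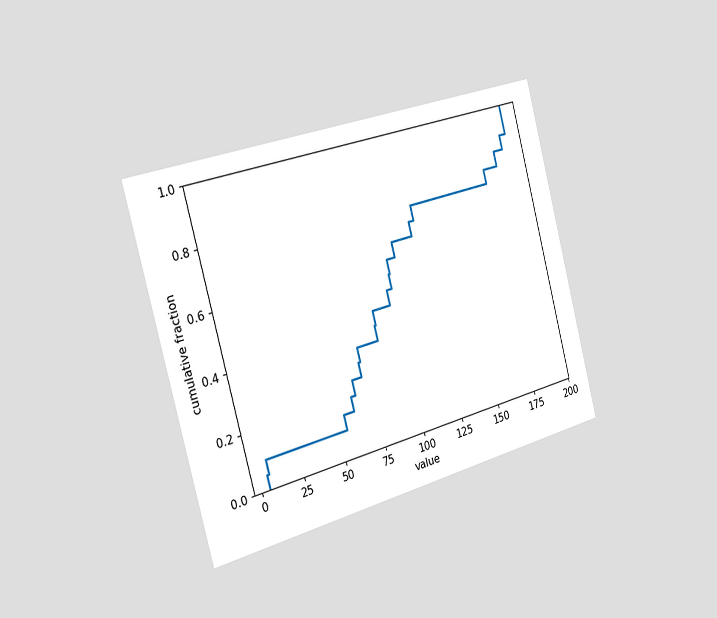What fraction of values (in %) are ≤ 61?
20%

The chart is tilted about 15° counter-clockwise and viewed slightly from the left. At x=61 the ECDF step is at 20%.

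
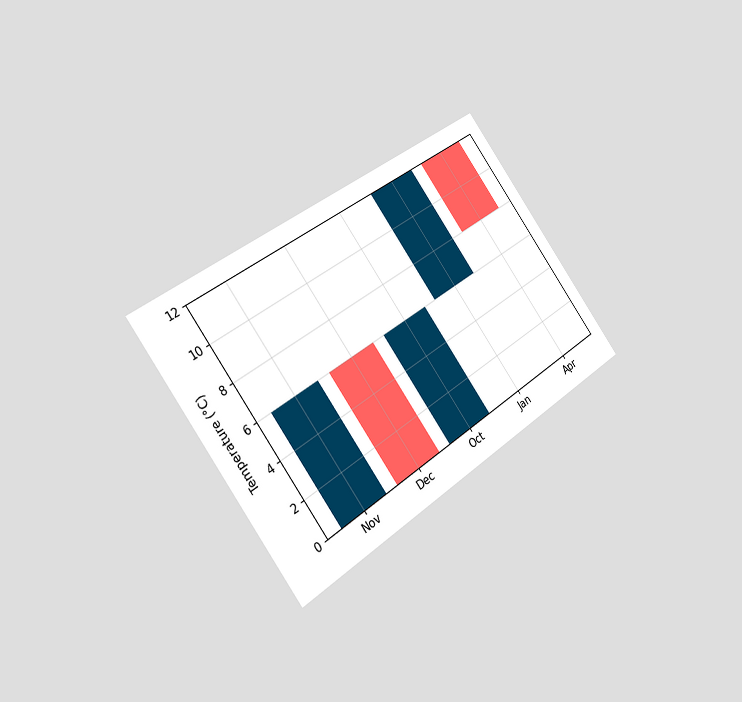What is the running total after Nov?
The chart is tilted about 36° counter-clockwise and viewed slightly from the left. After Nov the running total reaches 6°C.

6°C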